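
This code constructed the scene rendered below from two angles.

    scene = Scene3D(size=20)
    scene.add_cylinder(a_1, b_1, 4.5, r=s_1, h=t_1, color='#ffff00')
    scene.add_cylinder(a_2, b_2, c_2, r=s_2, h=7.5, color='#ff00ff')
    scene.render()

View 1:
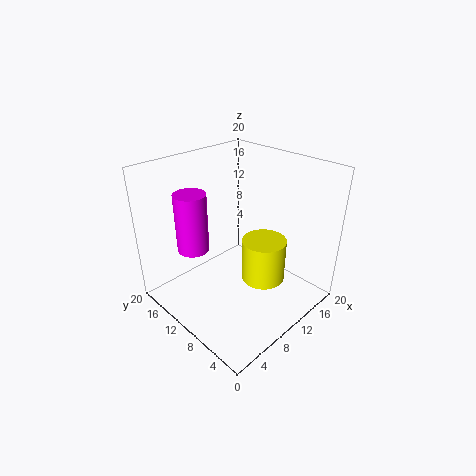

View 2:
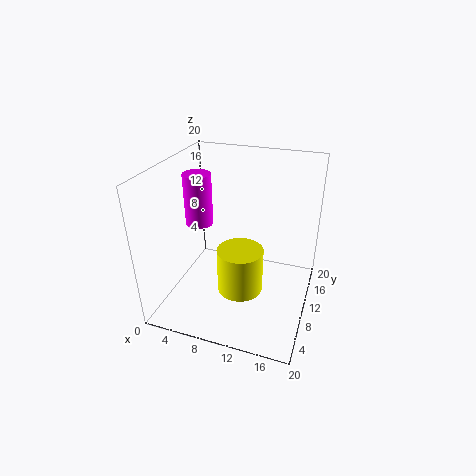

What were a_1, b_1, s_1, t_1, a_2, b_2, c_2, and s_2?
a_1 = 11.5
b_1 = 6.5
s_1 = 3
t_1 = 6
a_2 = 3.5
b_2 = 11.5
c_2 = 10.5
s_2 = 2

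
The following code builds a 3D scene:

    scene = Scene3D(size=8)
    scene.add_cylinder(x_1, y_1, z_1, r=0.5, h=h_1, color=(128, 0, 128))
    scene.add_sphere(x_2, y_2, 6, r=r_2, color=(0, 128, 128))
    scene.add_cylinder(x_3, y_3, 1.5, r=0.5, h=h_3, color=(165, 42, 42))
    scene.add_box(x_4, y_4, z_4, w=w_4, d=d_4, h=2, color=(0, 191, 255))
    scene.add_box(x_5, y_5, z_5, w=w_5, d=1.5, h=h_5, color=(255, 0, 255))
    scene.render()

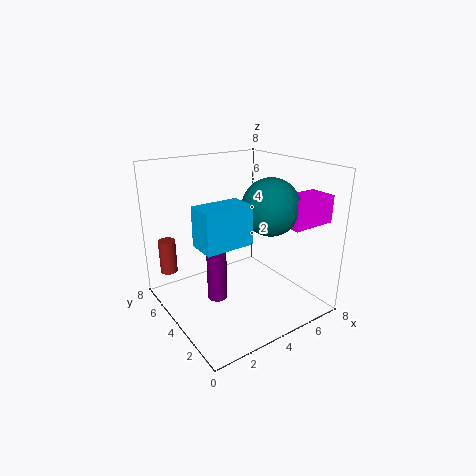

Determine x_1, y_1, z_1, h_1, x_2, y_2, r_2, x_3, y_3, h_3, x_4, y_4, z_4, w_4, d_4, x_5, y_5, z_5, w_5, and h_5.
x_1 = 2
y_1 = 3
z_1 = 1.5
h_1 = 2.5
x_2 = 5
y_2 = 2.5
r_2 = 1.5
x_3 = 1
y_3 = 7
h_3 = 2
x_4 = 1
y_4 = 2
z_4 = 4.5
w_4 = 2.5
d_4 = 1.5
x_5 = 5.5
y_5 = 1
z_5 = 5
w_5 = 2.5
h_5 = 1.5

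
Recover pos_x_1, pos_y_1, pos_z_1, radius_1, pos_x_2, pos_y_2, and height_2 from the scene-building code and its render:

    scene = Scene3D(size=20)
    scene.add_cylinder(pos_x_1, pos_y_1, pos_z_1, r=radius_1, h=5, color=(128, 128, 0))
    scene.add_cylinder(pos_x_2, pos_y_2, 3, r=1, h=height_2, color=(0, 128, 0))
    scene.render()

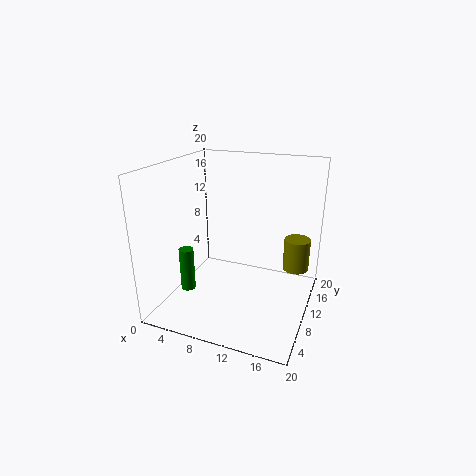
pos_x_1 = 17
pos_y_1 = 17
pos_z_1 = 3
radius_1 = 2
pos_x_2 = 4
pos_y_2 = 6
height_2 = 6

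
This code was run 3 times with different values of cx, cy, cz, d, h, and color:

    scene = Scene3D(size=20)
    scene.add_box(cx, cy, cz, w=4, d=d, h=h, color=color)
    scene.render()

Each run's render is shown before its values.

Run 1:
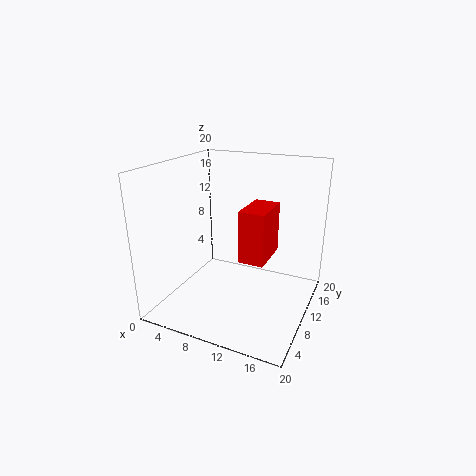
cx = 9
cy = 12
cz = 5
d = 7
h = 8
color = 'red'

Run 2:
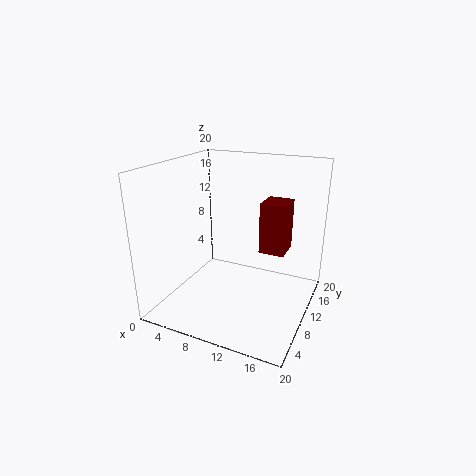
cx = 11
cy = 15.5
cz = 5.5
d = 4.5
h = 8
color = 'maroon'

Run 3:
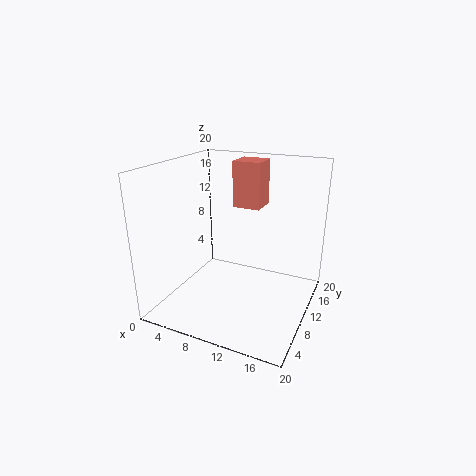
cx = 8
cy = 12.5
cz = 13.5
d = 4
h = 6.5
color = 'salmon'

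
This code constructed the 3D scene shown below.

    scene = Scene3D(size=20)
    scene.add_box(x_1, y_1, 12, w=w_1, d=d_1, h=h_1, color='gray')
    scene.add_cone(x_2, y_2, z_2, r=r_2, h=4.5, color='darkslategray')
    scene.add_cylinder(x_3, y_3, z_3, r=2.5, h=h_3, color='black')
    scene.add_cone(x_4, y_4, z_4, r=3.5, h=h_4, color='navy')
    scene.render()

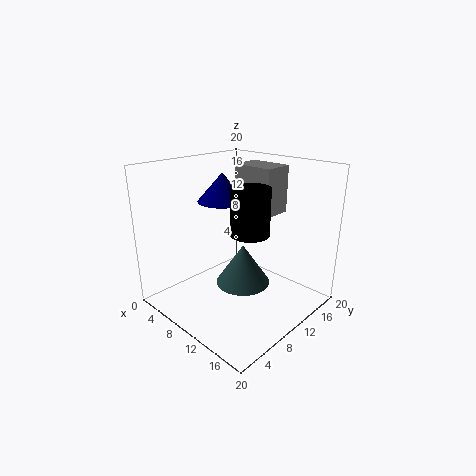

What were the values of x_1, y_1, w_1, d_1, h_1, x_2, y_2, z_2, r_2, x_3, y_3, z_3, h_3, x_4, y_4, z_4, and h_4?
x_1 = 5
y_1 = 14.5
w_1 = 6.5
d_1 = 4.5
h_1 = 7
x_2 = 16.5
y_2 = 4
z_2 = 8.5
r_2 = 3
x_3 = 13.5
y_3 = 8.5
z_3 = 12
h_3 = 6
x_4 = 6.5
y_4 = 10.5
z_4 = 14.5
h_4 = 4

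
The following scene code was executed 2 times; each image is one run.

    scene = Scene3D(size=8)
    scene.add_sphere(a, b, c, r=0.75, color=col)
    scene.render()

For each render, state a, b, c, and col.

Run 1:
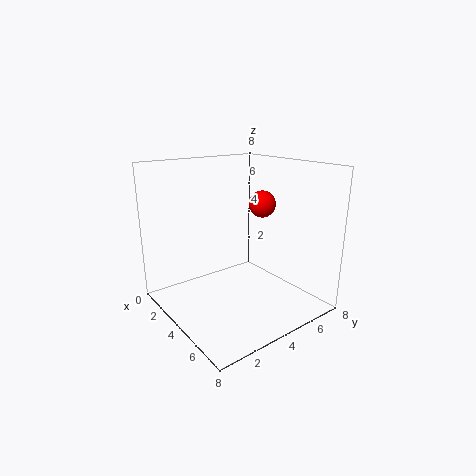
a = 4.25; b = 5.5; c = 5.75; col = 'red'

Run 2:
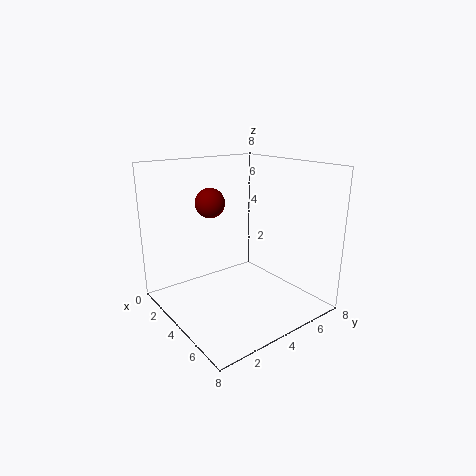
a = 4; b = 2.25; c = 6.25; col = 'maroon'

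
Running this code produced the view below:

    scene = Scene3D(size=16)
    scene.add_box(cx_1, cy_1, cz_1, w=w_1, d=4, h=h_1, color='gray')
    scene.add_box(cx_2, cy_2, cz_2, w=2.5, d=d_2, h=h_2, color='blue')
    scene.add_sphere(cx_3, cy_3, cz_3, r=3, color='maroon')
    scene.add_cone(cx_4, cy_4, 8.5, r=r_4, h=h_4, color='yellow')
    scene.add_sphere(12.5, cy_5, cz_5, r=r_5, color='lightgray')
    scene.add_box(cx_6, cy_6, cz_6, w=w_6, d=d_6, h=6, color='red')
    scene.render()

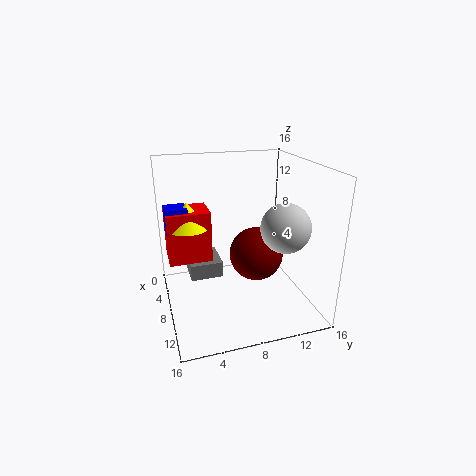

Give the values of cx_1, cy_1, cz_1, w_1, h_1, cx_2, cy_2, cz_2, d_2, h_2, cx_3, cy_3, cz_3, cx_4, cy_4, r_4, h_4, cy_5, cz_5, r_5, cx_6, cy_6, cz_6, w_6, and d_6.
cx_1 = 0.5; cy_1 = 3; cz_1 = 1.5; w_1 = 4.5; h_1 = 2; cx_2 = 3; cy_2 = 0.5; cz_2 = 8; d_2 = 2.5; h_2 = 3; cx_3 = 8.5; cy_3 = 10; cz_3 = 6; cx_4 = 4.5; cy_4 = 3; r_4 = 2.5; h_4 = 3; cy_5 = 11.5; cz_5 = 10.5; r_5 = 2.5; cx_6 = 2; cy_6 = 0.5; cz_6 = 4.5; w_6 = 4; d_6 = 5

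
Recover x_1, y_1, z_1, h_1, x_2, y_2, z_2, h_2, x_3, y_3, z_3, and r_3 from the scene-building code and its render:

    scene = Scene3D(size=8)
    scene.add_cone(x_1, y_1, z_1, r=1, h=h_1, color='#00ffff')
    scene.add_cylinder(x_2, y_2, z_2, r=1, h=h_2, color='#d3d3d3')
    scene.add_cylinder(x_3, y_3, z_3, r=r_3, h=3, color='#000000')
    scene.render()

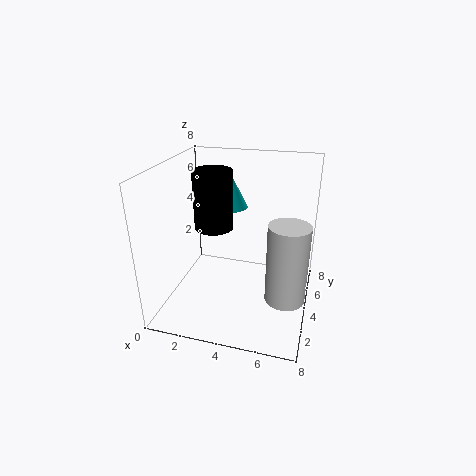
x_1 = 3; y_1 = 6; z_1 = 5; h_1 = 2; x_2 = 7; y_2 = 2; z_2 = 2; h_2 = 4; x_3 = 3; y_3 = 3; z_3 = 5; r_3 = 1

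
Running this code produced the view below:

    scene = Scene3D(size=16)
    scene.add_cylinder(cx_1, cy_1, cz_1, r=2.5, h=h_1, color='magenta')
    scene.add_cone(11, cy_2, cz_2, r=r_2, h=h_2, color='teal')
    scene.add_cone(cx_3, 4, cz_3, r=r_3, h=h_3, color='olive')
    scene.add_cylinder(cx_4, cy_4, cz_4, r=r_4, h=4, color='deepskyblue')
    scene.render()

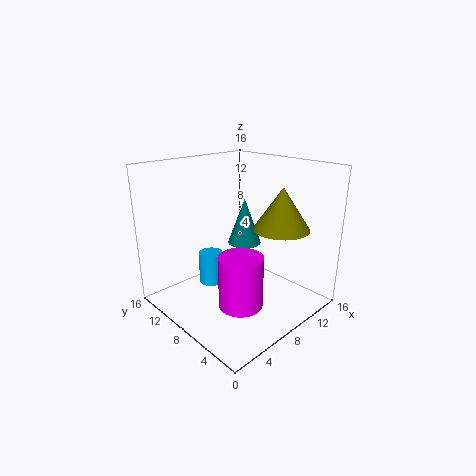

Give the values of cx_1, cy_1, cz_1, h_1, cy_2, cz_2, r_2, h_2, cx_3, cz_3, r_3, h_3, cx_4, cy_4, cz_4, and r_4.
cx_1 = 7
cy_1 = 6.5
cz_1 = 0.5
h_1 = 6
cy_2 = 10
cz_2 = 6
r_2 = 2
h_2 = 5.5
cx_3 = 10.5
cz_3 = 9.5
r_3 = 3
h_3 = 4.5
cx_4 = 8
cy_4 = 13
cz_4 = 0.5
r_4 = 1.5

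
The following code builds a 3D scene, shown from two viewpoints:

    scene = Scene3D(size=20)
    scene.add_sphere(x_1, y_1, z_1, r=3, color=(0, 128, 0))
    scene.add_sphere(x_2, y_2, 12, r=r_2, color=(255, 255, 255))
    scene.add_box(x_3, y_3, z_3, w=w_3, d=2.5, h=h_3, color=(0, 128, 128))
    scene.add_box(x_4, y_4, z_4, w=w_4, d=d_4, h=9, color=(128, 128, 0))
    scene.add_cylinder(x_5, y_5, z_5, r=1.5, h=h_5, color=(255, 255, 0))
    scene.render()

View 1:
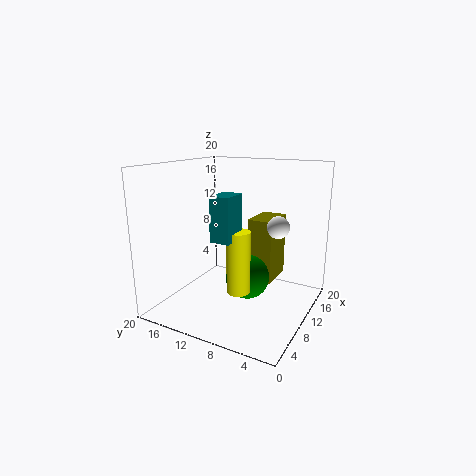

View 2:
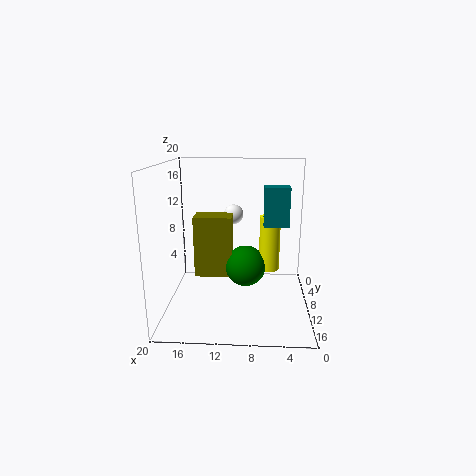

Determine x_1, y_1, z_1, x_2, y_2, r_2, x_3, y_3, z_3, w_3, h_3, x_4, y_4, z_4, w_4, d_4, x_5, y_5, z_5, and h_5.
x_1 = 9
y_1 = 8
z_1 = 5
x_2 = 11
y_2 = 4.5
r_2 = 1.5
x_3 = 3
y_3 = 7.5
z_3 = 11.5
w_3 = 3.5
h_3 = 5.5
x_4 = 11
y_4 = 5.5
z_4 = 3.5
w_4 = 5.5
d_4 = 3.5
x_5 = 5.5
y_5 = 7.5
z_5 = 4.5
h_5 = 8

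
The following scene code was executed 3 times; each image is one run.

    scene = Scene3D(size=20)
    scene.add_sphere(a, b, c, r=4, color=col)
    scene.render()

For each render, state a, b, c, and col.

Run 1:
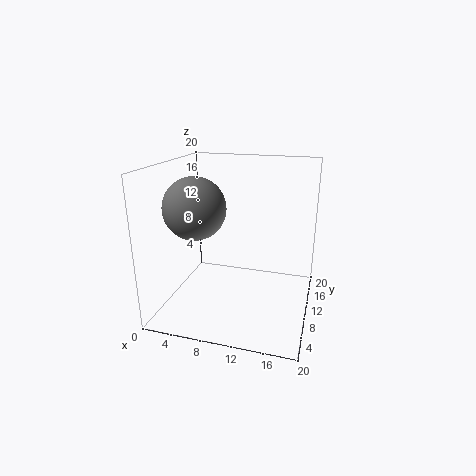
a = 5.5, b = 6, c = 15, col = 'gray'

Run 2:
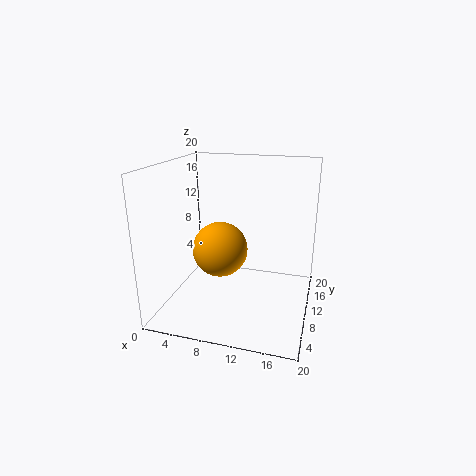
a = 7, b = 11, c = 7.5, col = 'orange'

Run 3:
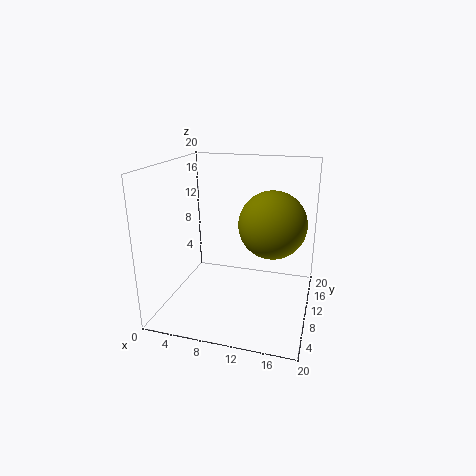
a = 15.5, b = 5.5, c = 14, col = 'olive'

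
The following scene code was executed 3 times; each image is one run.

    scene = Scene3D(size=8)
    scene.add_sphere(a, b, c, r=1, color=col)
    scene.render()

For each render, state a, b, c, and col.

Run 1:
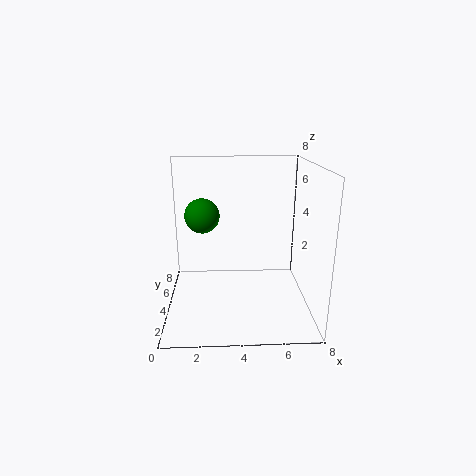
a = 2; b = 5; c = 5; col = 'green'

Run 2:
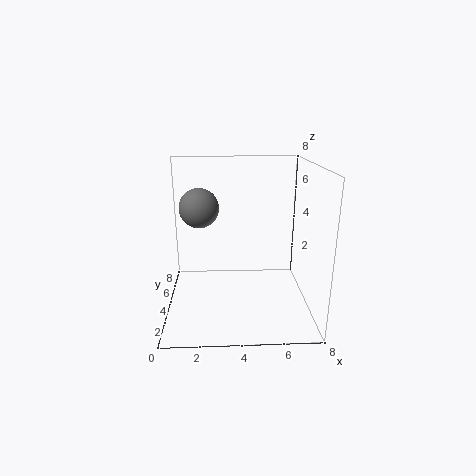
a = 2; b = 3; c = 6; col = 'gray'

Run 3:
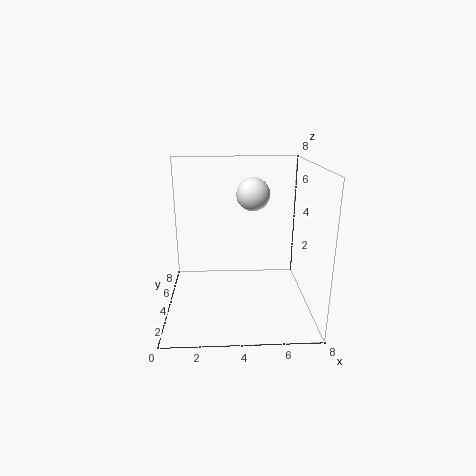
a = 5; b = 6; c = 6; col = 'white'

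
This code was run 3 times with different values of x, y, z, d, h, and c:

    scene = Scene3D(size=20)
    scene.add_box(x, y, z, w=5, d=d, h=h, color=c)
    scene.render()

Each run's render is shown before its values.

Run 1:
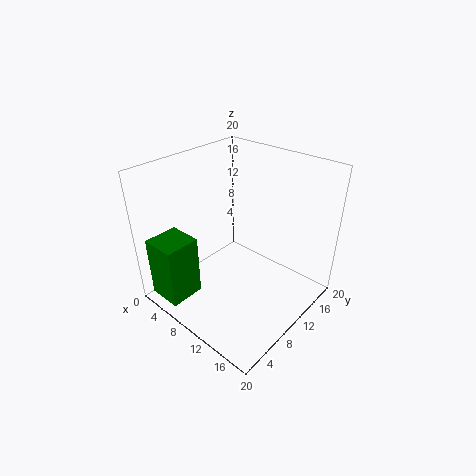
x = 1; y = 1; z = 1; d = 5; h = 9; c = 'green'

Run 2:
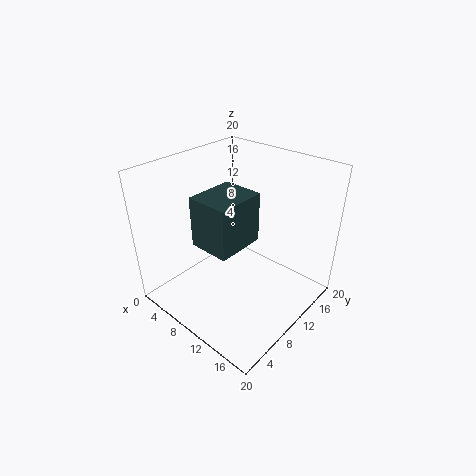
x = 10; y = 2; z = 13; d = 6; h = 6; c = 'darkslategray'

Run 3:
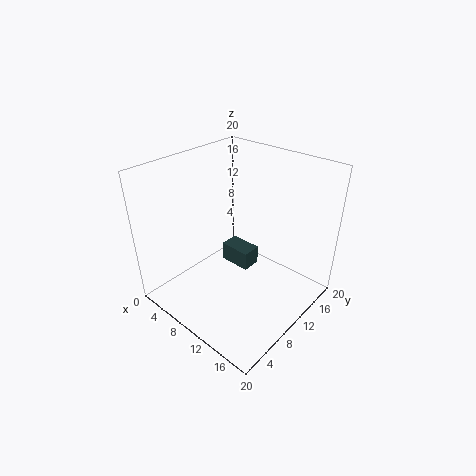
x = 4; y = 13; z = 2; d = 3; h = 3; c = 'darkslategray'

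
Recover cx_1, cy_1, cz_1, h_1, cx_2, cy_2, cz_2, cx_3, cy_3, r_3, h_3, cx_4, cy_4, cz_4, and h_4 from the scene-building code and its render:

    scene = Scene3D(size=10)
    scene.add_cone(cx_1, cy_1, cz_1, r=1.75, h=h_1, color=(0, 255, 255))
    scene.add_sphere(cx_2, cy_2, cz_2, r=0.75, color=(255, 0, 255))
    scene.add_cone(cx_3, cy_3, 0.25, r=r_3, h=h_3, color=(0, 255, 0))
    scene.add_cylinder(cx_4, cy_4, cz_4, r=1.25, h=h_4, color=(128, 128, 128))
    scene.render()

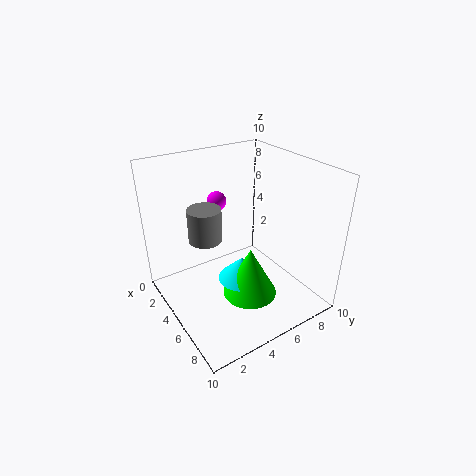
cx_1 = 4.75; cy_1 = 5.5; cz_1 = 1.25; h_1 = 1.75; cx_2 = 1.25; cy_2 = 5.5; cz_2 = 6.25; cx_3 = 5.5; cy_3 = 5.75; r_3 = 2; h_3 = 3.75; cx_4 = 2.5; cy_4 = 3.75; cz_4 = 4; h_4 = 2.5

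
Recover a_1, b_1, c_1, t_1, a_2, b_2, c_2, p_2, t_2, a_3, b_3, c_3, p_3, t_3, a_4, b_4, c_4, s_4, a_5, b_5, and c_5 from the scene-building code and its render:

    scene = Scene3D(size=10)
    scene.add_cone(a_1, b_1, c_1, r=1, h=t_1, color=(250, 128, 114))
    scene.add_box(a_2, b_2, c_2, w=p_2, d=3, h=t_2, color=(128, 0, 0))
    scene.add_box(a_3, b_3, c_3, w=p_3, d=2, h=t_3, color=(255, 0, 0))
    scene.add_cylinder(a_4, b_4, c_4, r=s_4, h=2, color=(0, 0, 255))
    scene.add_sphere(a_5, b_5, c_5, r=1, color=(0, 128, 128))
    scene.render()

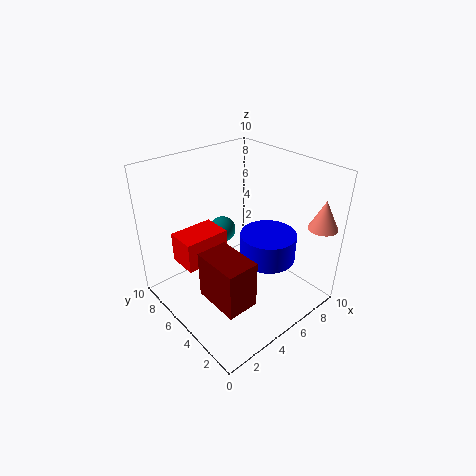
a_1 = 9; b_1 = 1; c_1 = 6; t_1 = 2; a_2 = 1; b_2 = 1; c_2 = 3; p_2 = 2; t_2 = 3; a_3 = 1; b_3 = 5; c_3 = 4; p_3 = 3; t_3 = 2; a_4 = 7; b_4 = 4; c_4 = 3; s_4 = 2; a_5 = 6; b_5 = 8; c_5 = 4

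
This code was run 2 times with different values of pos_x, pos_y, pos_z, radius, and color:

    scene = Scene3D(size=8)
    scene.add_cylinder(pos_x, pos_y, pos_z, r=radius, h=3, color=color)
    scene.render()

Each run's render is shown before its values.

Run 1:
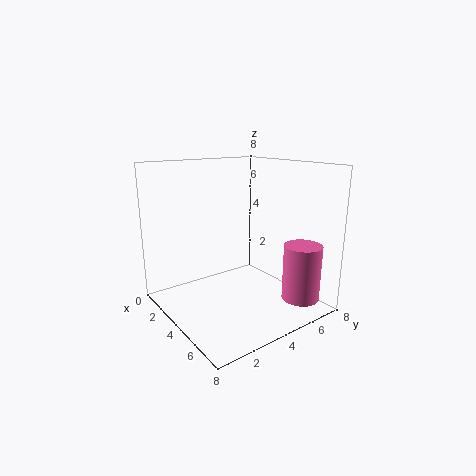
pos_x = 7; pos_y = 6; pos_z = 1; radius = 1; color = 'hotpink'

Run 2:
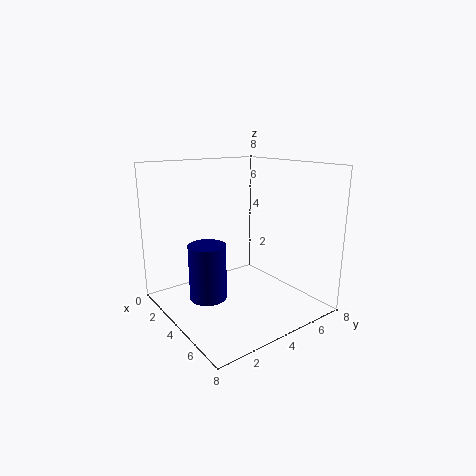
pos_x = 4; pos_y = 2; pos_z = 1; radius = 1; color = 'navy'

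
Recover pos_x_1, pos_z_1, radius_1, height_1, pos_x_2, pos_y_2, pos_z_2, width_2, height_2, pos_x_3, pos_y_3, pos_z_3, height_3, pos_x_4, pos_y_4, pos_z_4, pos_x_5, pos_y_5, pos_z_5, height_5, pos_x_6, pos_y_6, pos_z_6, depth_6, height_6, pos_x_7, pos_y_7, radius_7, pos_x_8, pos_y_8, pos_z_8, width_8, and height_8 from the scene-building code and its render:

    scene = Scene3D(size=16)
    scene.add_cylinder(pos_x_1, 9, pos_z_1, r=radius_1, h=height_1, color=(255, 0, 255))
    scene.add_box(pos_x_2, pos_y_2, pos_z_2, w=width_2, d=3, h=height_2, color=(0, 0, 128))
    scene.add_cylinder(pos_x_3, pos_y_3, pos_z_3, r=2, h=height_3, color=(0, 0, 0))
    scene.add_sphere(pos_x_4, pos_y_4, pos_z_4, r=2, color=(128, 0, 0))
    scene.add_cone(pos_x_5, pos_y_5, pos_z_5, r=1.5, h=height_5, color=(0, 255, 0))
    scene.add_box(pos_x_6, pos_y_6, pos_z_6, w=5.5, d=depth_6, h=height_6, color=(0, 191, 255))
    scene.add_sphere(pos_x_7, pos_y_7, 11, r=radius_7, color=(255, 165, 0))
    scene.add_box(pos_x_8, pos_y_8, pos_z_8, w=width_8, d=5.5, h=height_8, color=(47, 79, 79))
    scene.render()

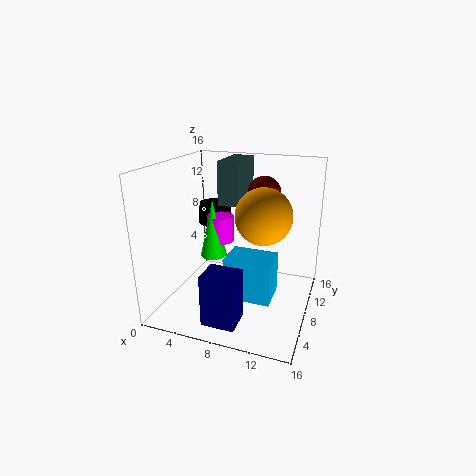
pos_x_1 = 5.5
pos_z_1 = 7
radius_1 = 1.5
height_1 = 3
pos_x_2 = 6.5
pos_y_2 = 1
pos_z_2 = 1
width_2 = 3.5
height_2 = 5.5
pos_x_3 = 3.5
pos_y_3 = 12
pos_z_3 = 8
height_3 = 2.5
pos_x_4 = 9.5
pos_y_4 = 13
pos_z_4 = 12
pos_x_5 = 5
pos_y_5 = 8
pos_z_5 = 5.5
height_5 = 6.5
pos_x_6 = 6.5
pos_y_6 = 7
pos_z_6 = 0.5
depth_6 = 4
height_6 = 5
pos_x_7 = 11
pos_y_7 = 7.5
radius_7 = 3
pos_x_8 = 5
pos_y_8 = 9.5
pos_z_8 = 11
width_8 = 2.5
height_8 = 5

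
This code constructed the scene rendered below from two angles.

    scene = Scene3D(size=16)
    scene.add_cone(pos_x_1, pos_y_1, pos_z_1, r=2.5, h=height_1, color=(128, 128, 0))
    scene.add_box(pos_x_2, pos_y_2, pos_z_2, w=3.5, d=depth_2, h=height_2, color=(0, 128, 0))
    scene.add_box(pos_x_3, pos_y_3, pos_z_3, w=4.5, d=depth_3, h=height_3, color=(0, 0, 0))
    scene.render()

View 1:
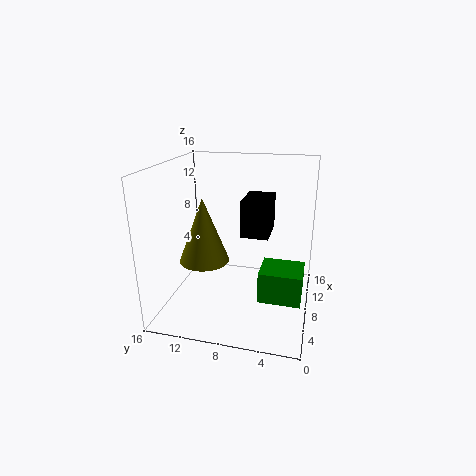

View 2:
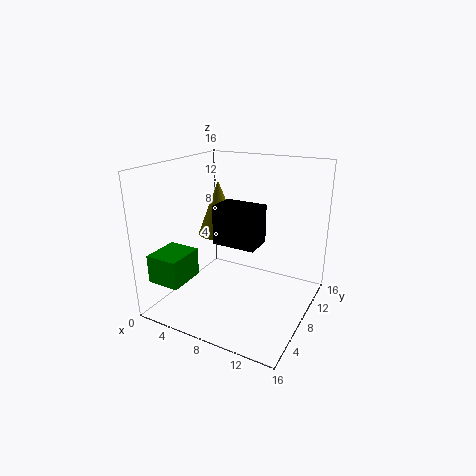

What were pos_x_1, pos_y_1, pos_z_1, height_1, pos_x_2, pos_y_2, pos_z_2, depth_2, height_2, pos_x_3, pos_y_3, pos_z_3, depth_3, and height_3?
pos_x_1 = 4; pos_y_1 = 10.5; pos_z_1 = 7; height_1 = 6.5; pos_x_2 = 1.5; pos_y_2 = 0.5; pos_z_2 = 4.5; depth_2 = 4; height_2 = 3; pos_x_3 = 7; pos_y_3 = 4.5; pos_z_3 = 8.5; depth_3 = 3; height_3 = 4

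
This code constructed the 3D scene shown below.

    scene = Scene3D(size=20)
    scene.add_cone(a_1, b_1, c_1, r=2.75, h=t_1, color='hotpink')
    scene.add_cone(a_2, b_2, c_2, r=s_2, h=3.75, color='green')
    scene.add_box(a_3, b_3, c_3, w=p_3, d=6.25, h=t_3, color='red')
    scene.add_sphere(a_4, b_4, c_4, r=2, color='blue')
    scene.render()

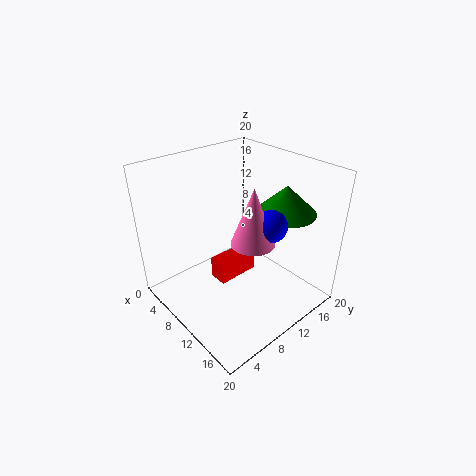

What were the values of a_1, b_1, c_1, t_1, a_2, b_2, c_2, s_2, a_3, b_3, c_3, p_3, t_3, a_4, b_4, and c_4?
a_1 = 14.5
b_1 = 8.5
c_1 = 12
t_1 = 7.25
a_2 = 14.5
b_2 = 14.25
c_2 = 14.25
s_2 = 4
a_3 = 6.5
b_3 = 7.75
c_3 = 2.5
p_3 = 2.75
t_3 = 3.25
a_4 = 15.75
b_4 = 10.25
c_4 = 14.25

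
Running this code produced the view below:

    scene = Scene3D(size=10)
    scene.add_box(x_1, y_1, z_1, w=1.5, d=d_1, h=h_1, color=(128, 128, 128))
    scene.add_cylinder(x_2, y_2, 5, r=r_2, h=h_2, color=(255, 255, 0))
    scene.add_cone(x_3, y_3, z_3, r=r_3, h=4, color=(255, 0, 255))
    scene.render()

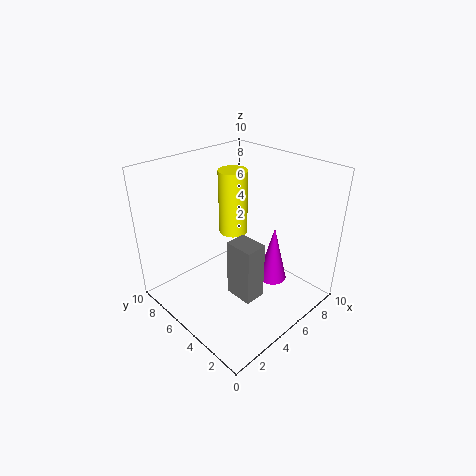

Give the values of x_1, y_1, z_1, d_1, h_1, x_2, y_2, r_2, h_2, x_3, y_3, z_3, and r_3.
x_1 = 3.5
y_1 = 2.5
z_1 = 1.5
d_1 = 2
h_1 = 4
x_2 = 5.5
y_2 = 6
r_2 = 1
h_2 = 4.5
x_3 = 6.5
y_3 = 3
z_3 = 2
r_3 = 1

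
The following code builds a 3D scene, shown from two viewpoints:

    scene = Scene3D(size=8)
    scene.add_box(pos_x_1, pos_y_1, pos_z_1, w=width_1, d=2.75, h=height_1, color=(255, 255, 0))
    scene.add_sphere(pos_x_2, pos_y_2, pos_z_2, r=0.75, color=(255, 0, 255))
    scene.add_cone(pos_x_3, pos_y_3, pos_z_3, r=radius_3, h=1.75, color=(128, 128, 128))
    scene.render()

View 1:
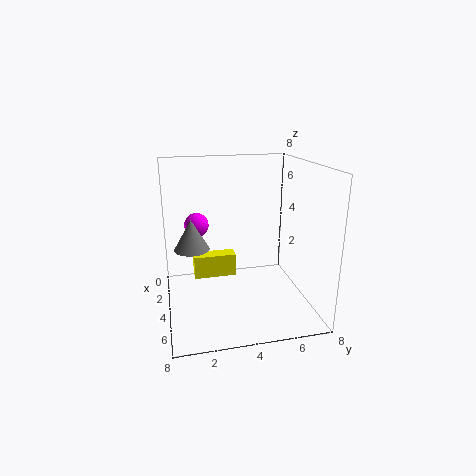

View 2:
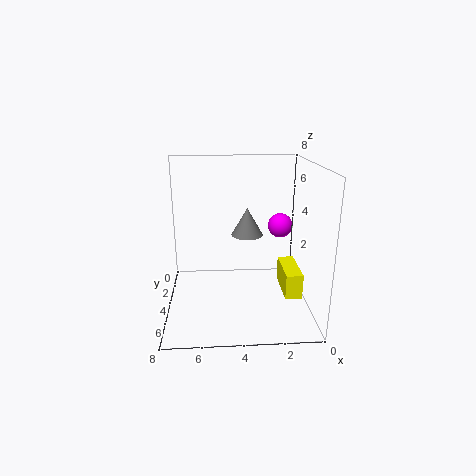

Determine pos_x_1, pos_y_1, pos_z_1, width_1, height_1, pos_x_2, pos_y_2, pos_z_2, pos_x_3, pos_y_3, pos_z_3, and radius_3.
pos_x_1 = 0.25, pos_y_1 = 1.75, pos_z_1 = 0.25, width_1 = 1, height_1 = 1.5, pos_x_2 = 1.25, pos_y_2 = 2, pos_z_2 = 4, pos_x_3 = 3.25, pos_y_3 = 1.5, pos_z_3 = 3.25, radius_3 = 1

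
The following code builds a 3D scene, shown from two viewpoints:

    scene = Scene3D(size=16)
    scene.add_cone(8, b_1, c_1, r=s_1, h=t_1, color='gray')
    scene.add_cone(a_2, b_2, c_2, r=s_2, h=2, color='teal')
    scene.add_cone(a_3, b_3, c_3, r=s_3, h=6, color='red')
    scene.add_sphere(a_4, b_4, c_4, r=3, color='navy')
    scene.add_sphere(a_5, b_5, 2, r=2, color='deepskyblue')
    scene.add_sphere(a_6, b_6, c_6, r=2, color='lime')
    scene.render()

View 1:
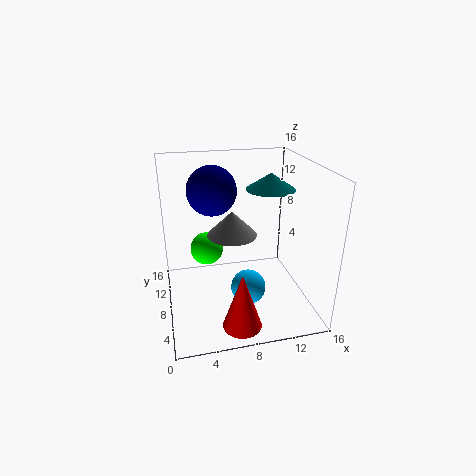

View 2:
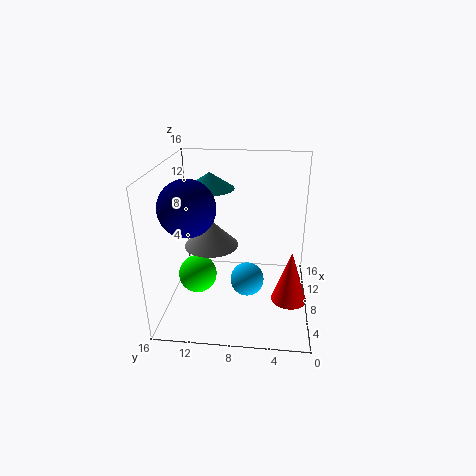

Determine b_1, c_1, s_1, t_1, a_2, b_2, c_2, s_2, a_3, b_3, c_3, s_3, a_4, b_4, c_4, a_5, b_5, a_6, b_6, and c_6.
b_1 = 11, c_1 = 7, s_1 = 3, t_1 = 3, a_2 = 13, b_2 = 12, c_2 = 12, s_2 = 3, a_3 = 7, b_3 = 2, c_3 = 1, s_3 = 2, a_4 = 6, b_4 = 13, c_4 = 12, a_5 = 9, b_5 = 7, a_6 = 5, b_6 = 12, c_6 = 5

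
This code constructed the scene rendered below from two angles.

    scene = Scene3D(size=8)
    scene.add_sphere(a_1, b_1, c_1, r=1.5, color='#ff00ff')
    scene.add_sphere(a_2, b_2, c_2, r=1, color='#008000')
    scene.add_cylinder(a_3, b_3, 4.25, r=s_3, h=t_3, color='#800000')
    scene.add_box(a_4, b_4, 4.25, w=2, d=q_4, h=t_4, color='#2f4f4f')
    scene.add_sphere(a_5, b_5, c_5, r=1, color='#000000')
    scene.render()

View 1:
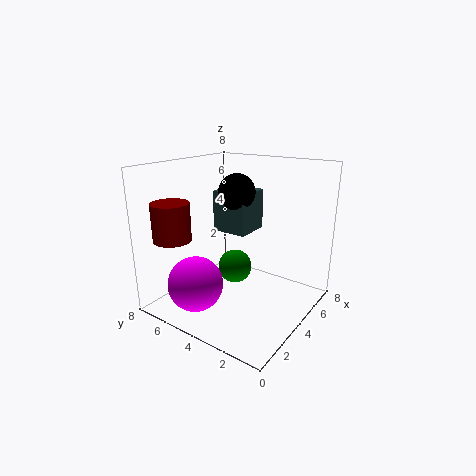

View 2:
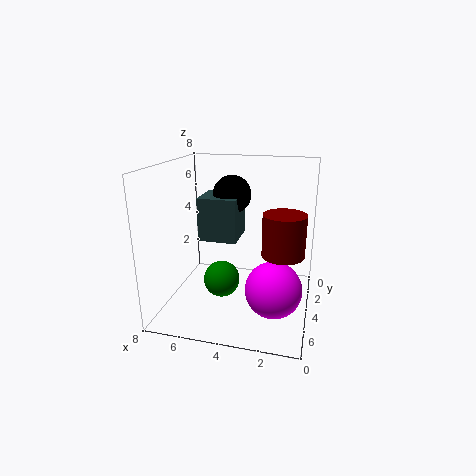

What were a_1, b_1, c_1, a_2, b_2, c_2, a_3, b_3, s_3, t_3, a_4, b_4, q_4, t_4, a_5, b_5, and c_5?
a_1 = 1.75, b_1 = 5.25, c_1 = 1.75, a_2 = 4.75, b_2 = 4.75, c_2 = 1.75, a_3 = 1.25, b_3 = 6.25, s_3 = 1, t_3 = 2, a_4 = 3.75, b_4 = 3.5, q_4 = 2, t_4 = 2.25, a_5 = 4.25, b_5 = 4.25, c_5 = 6.5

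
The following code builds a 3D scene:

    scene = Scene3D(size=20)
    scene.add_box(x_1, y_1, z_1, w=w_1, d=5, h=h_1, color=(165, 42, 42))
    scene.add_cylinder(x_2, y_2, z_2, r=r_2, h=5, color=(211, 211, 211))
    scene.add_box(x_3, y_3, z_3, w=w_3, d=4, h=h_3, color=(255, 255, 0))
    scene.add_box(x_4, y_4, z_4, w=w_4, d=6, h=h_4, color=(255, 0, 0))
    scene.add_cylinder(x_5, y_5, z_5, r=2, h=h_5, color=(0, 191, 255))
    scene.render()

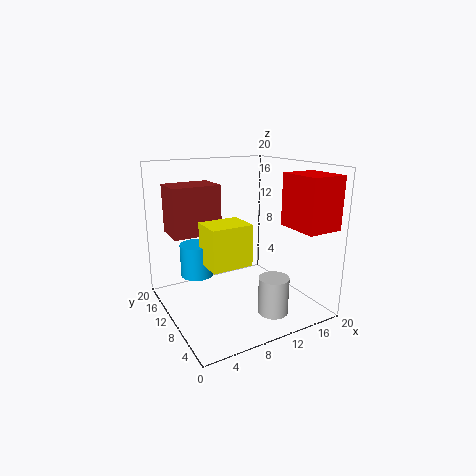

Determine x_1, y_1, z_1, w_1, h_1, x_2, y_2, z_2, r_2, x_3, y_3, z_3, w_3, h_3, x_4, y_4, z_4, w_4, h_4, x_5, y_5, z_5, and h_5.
x_1 = 2; y_1 = 13; z_1 = 10; w_1 = 7; h_1 = 7; x_2 = 12; y_2 = 4; z_2 = 1; r_2 = 2; x_3 = 3; y_3 = 3; z_3 = 9; w_3 = 5; h_3 = 5; x_4 = 15; y_4 = 1; z_4 = 12; w_4 = 5; h_4 = 7; x_5 = 3; y_5 = 8; z_5 = 7; h_5 = 4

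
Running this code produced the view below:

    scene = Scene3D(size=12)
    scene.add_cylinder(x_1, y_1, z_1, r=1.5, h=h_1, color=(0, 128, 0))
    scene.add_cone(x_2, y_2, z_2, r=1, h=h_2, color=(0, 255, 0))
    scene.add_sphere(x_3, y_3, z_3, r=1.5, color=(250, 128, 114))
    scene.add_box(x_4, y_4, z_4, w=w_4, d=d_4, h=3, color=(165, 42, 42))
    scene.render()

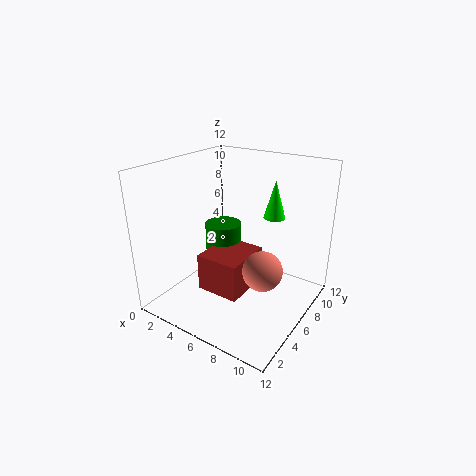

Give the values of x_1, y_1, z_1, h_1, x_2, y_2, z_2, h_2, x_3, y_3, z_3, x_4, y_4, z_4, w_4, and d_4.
x_1 = 4.5, y_1 = 6, z_1 = 4.5, h_1 = 2.5, x_2 = 7, y_2 = 10.5, z_2 = 6.5, h_2 = 3.5, x_3 = 9.5, y_3 = 4, z_3 = 5, x_4 = 4.5, y_4 = 2.5, z_4 = 2.5, w_4 = 3.5, d_4 = 4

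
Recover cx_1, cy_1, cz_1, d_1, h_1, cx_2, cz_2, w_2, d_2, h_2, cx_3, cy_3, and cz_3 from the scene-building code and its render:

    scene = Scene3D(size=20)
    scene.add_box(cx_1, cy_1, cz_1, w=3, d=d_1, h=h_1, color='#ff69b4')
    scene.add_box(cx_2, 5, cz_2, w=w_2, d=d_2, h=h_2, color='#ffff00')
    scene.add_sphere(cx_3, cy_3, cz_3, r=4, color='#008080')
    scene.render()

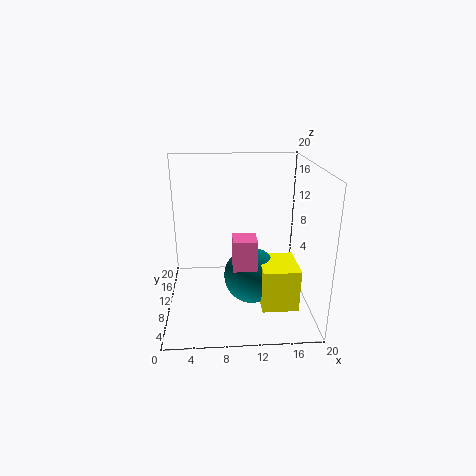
cx_1 = 9, cy_1 = 4, cz_1 = 8, d_1 = 3, h_1 = 4, cx_2 = 13, cz_2 = 1, w_2 = 5, d_2 = 6, h_2 = 6, cx_3 = 12, cy_3 = 10, cz_3 = 4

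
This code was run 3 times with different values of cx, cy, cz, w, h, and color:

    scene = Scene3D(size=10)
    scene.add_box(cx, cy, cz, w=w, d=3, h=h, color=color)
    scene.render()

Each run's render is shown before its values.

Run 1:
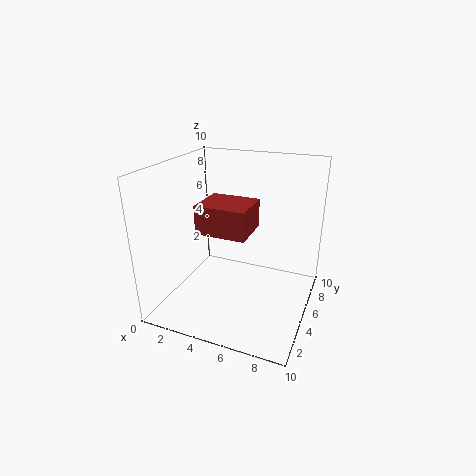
cx = 2.5
cy = 3.5
cz = 5.5
w = 3.5
h = 2
color = 'brown'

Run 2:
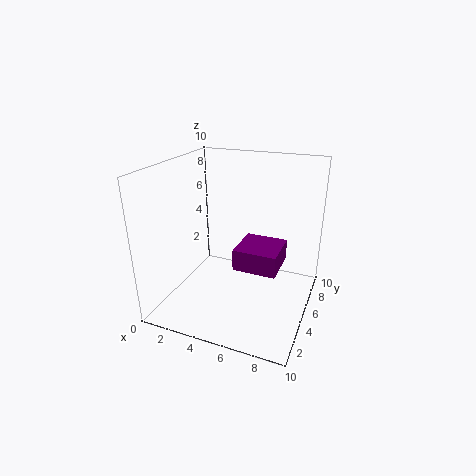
cx = 5
cy = 4
cz = 3
w = 3
h = 1.5
color = 'purple'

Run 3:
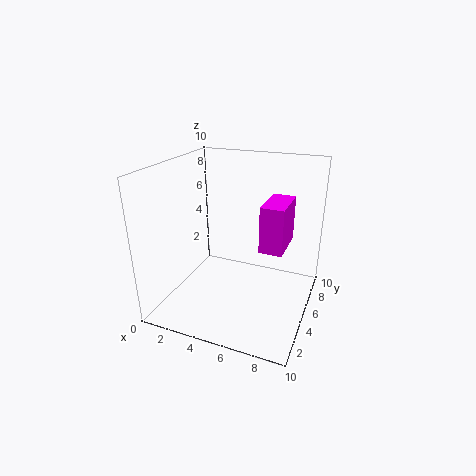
cx = 7
cy = 3.5
cz = 5
w = 1.5
h = 3
color = 'magenta'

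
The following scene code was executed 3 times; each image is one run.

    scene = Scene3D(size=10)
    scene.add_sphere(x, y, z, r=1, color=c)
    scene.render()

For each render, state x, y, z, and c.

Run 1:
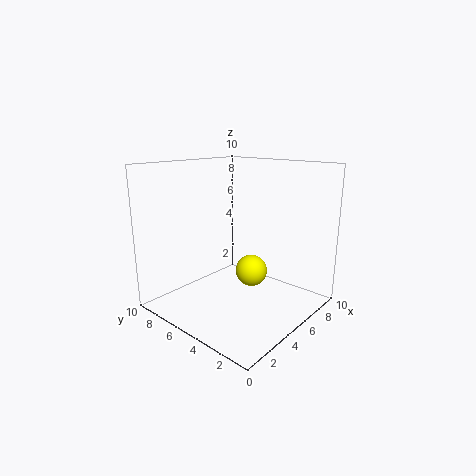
x = 4, y = 3, z = 3.5, c = 'yellow'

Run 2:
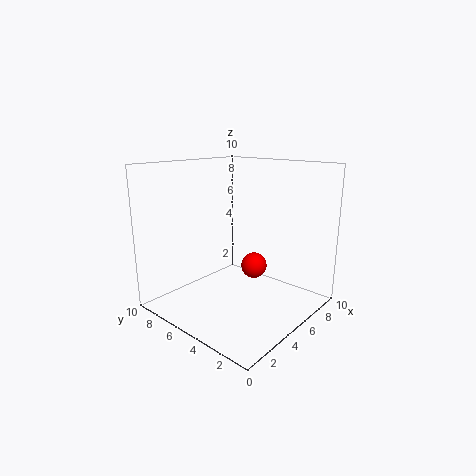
x = 7.5, y = 5.5, z = 2, c = 'red'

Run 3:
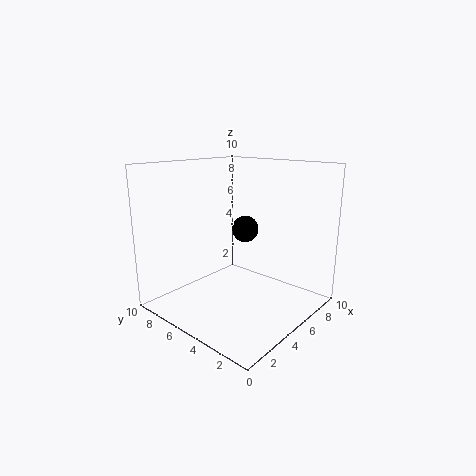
x = 7, y = 6, z = 5, c = 'black'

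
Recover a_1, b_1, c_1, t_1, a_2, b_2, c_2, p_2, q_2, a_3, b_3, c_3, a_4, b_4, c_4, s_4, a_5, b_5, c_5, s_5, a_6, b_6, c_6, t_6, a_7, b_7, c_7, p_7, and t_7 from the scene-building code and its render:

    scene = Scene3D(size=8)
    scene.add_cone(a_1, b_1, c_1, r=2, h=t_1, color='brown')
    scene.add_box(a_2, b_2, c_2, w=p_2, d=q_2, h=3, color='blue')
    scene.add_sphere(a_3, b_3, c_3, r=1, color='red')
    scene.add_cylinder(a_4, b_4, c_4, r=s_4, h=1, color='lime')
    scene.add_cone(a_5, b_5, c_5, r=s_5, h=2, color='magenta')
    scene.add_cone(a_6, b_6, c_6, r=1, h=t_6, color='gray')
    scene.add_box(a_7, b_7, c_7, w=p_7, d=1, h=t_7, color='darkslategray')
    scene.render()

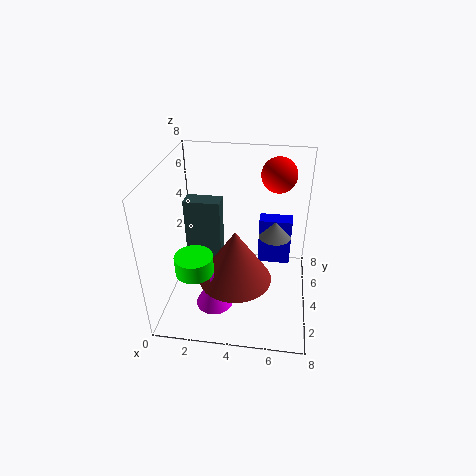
a_1 = 4; b_1 = 3; c_1 = 2; t_1 = 3; a_2 = 5; b_2 = 6; c_2 = 1; p_2 = 2; q_2 = 1; a_3 = 6; b_3 = 6; c_3 = 7; a_4 = 2; b_4 = 2; c_4 = 3; s_4 = 1; a_5 = 3; b_5 = 2; c_5 = 1; s_5 = 1; a_6 = 6; b_6 = 6; c_6 = 3; t_6 = 1; a_7 = 1; b_7 = 4; c_7 = 2; p_7 = 2; t_7 = 4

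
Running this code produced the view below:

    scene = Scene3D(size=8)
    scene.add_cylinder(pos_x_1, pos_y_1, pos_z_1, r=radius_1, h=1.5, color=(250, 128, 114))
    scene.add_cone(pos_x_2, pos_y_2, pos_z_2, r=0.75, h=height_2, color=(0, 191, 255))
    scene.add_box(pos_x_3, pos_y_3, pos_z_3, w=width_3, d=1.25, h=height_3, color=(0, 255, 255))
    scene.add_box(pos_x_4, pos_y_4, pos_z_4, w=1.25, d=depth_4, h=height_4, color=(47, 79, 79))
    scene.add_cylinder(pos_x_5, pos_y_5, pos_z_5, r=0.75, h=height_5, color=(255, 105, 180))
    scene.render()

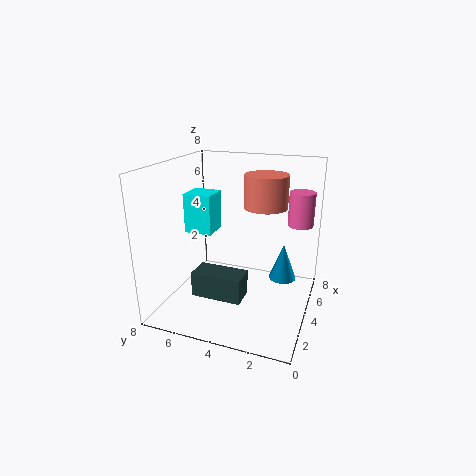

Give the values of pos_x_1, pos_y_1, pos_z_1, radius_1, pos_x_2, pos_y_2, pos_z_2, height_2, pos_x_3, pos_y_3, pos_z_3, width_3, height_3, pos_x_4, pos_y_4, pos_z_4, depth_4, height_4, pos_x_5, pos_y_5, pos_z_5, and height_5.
pos_x_1 = 2.25; pos_y_1 = 2; pos_z_1 = 6.5; radius_1 = 1; pos_x_2 = 4.5; pos_y_2 = 1.5; pos_z_2 = 1.75; height_2 = 2; pos_x_3 = 0.5; pos_y_3 = 4; pos_z_3 = 5.5; width_3 = 1.25; height_3 = 1.75; pos_x_4 = 0.75; pos_y_4 = 2.75; pos_z_4 = 2; depth_4 = 2.5; height_4 = 1.25; pos_x_5 = 6.5; pos_y_5 = 1; pos_z_5 = 4.25; height_5 = 2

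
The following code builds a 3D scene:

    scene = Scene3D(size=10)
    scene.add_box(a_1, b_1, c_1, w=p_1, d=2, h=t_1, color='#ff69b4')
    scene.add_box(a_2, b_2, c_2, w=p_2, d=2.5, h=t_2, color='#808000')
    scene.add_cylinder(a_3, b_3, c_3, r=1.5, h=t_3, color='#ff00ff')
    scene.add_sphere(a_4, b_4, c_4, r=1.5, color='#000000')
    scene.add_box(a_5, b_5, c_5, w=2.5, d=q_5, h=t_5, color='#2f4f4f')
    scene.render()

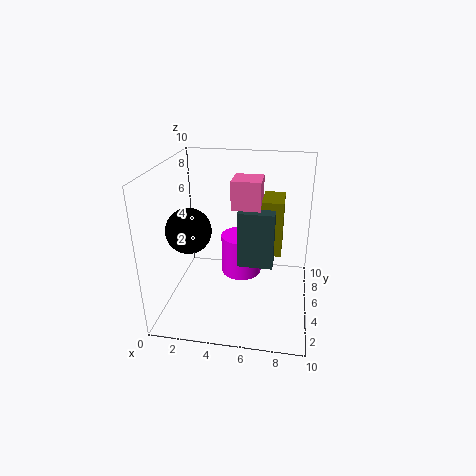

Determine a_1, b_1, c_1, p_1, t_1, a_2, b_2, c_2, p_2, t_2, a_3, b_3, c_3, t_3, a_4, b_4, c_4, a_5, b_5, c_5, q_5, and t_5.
a_1 = 4.5; b_1 = 5; c_1 = 7; p_1 = 2; t_1 = 2; a_2 = 6.5; b_2 = 5.5; c_2 = 3.5; p_2 = 1.5; t_2 = 4; a_3 = 5; b_3 = 6.5; c_3 = 1.5; t_3 = 3; a_4 = 2; b_4 = 3.5; c_4 = 6; a_5 = 5; b_5 = 4.5; c_5 = 3; q_5 = 2; t_5 = 4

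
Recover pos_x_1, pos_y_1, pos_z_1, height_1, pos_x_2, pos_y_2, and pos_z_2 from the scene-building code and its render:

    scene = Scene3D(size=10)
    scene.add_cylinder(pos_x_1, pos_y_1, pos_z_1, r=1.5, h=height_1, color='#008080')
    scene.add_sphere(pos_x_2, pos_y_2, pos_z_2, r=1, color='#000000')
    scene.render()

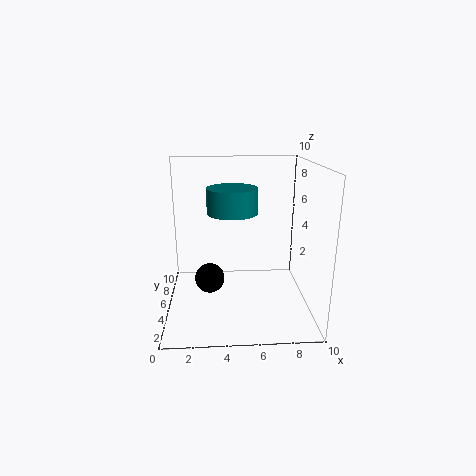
pos_x_1 = 4.5
pos_y_1 = 2.5
pos_z_1 = 7.5
height_1 = 1.5
pos_x_2 = 3
pos_y_2 = 4
pos_z_2 = 2.5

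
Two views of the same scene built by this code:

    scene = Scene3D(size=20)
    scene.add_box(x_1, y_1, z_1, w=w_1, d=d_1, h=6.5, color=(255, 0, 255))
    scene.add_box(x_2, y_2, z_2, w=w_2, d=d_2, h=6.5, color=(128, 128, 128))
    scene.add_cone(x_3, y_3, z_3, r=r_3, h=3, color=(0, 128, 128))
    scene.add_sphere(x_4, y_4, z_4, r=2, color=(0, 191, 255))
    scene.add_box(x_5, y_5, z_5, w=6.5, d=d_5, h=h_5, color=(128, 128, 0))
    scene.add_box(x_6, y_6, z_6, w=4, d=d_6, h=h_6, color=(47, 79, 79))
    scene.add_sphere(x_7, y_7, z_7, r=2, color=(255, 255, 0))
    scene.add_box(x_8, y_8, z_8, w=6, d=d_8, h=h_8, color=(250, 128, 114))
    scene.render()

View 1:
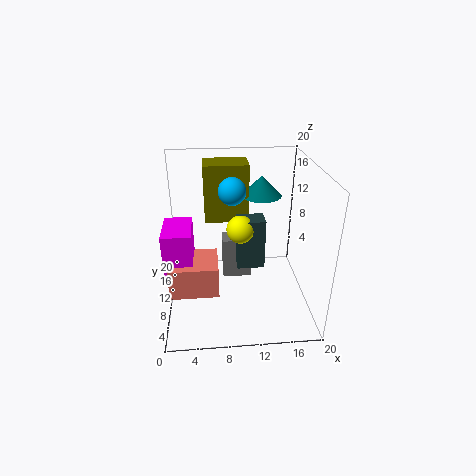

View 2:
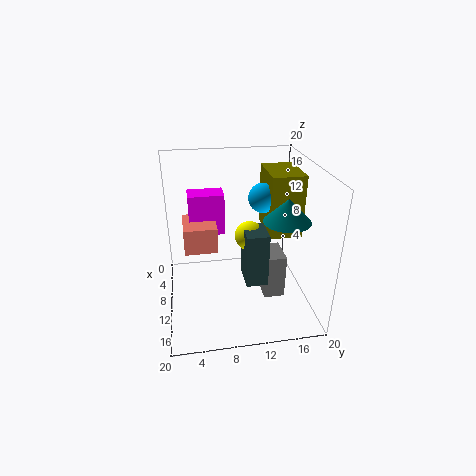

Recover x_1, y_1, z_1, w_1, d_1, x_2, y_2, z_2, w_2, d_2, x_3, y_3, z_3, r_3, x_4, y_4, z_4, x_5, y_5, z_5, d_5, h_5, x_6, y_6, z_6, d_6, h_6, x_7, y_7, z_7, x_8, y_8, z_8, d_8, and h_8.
x_1 = 0.5
y_1 = 3.5
z_1 = 7.5
w_1 = 3.5
d_1 = 5.5
x_2 = 8
y_2 = 13.5
z_2 = 1
w_2 = 4.5
d_2 = 3
x_3 = 14
y_3 = 15.5
z_3 = 14
r_3 = 3
x_4 = 9.5
y_4 = 13.5
z_4 = 15.5
x_5 = 5.5
y_5 = 14
z_5 = 10.5
d_5 = 4.5
h_5 = 8.5
x_6 = 10
y_6 = 10.5
z_6 = 4.5
d_6 = 3
h_6 = 7.5
x_7 = 10.5
y_7 = 11.5
z_7 = 10.5
x_8 = 1
y_8 = 2.5
z_8 = 6
d_8 = 5
h_8 = 4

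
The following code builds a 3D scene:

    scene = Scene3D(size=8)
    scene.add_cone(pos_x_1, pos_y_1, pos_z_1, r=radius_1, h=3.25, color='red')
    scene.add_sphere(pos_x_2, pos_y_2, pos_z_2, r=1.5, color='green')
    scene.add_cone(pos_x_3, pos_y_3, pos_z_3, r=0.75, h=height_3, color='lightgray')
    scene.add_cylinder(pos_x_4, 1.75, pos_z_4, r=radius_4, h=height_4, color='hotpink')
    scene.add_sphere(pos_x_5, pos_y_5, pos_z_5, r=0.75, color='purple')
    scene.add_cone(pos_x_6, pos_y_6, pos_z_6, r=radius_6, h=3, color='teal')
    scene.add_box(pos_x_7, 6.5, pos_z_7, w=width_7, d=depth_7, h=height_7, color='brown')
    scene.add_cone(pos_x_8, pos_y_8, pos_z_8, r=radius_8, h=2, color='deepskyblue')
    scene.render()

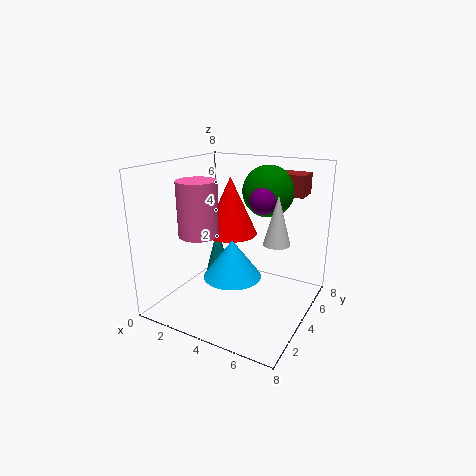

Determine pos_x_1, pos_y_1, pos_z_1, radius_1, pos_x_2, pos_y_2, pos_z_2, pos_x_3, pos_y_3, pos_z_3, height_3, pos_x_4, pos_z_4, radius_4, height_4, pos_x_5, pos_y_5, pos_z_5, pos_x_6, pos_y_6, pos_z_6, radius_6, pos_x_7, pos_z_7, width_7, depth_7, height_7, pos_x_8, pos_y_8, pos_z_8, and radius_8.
pos_x_1 = 3.25, pos_y_1 = 4.5, pos_z_1 = 4, radius_1 = 1.5, pos_x_2 = 4.75, pos_y_2 = 6.25, pos_z_2 = 6.25, pos_x_3 = 6, pos_y_3 = 4.75, pos_z_3 = 3.75, height_3 = 2.75, pos_x_4 = 3, pos_z_4 = 4.75, radius_4 = 1, height_4 = 2.75, pos_x_5 = 5, pos_y_5 = 5, pos_z_5 = 6, pos_x_6 = 2, pos_y_6 = 5, pos_z_6 = 1, radius_6 = 0.75, pos_x_7 = 4, pos_z_7 = 6, width_7 = 2.75, depth_7 = 1.5, height_7 = 1.25, pos_x_8 = 4.5, pos_y_8 = 2.5, pos_z_8 = 2.5, radius_8 = 1.5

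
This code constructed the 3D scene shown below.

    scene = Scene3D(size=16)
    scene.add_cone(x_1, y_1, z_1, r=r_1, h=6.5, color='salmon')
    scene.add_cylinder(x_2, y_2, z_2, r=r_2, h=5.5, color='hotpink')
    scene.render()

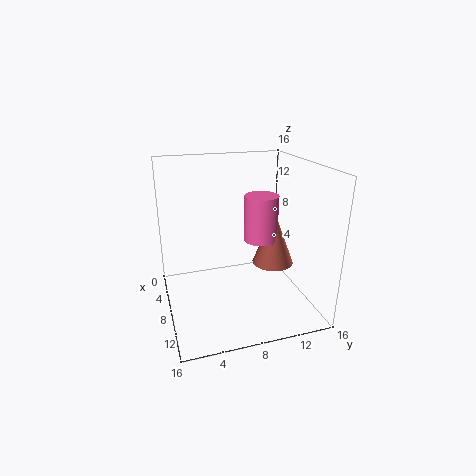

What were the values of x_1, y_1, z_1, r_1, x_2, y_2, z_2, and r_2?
x_1 = 6.5; y_1 = 13; z_1 = 3.5; r_1 = 2.5; x_2 = 6; y_2 = 11.5; z_2 = 6.5; r_2 = 2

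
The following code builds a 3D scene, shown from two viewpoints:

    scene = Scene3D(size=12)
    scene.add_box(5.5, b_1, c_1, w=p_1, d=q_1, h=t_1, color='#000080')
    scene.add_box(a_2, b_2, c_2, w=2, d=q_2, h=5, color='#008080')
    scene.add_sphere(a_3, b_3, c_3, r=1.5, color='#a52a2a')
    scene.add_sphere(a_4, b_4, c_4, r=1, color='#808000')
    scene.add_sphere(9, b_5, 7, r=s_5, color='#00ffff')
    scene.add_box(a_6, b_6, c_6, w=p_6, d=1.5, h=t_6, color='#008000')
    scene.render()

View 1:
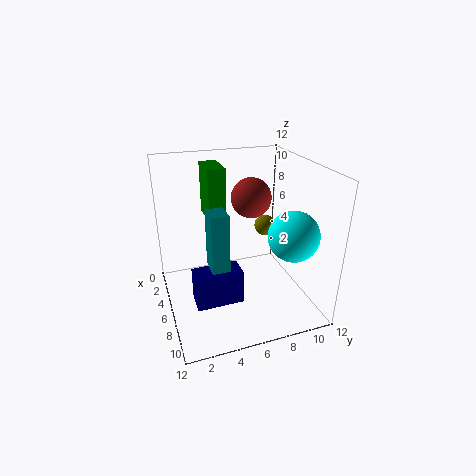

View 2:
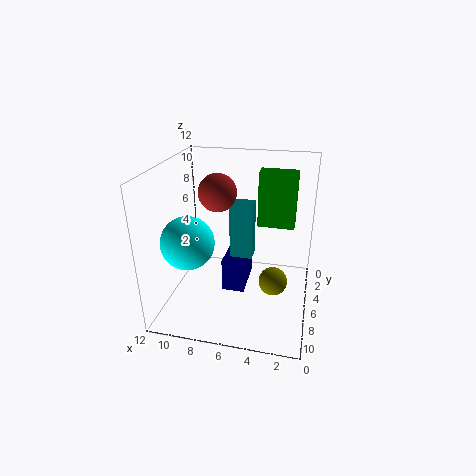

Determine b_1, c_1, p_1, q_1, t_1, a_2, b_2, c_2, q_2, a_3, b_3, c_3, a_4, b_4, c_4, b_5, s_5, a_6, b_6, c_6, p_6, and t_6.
b_1 = 2
c_1 = 0.5
p_1 = 2
q_1 = 4
t_1 = 3
a_2 = 5
b_2 = 3.5
c_2 = 3.5
q_2 = 1.5
a_3 = 7.5
b_3 = 6.5
c_3 = 10
a_4 = 2.5
b_4 = 10
c_4 = 5
b_5 = 9.5
s_5 = 2
a_6 = 1.5
b_6 = 4
c_6 = 7
p_6 = 3
t_6 = 4.5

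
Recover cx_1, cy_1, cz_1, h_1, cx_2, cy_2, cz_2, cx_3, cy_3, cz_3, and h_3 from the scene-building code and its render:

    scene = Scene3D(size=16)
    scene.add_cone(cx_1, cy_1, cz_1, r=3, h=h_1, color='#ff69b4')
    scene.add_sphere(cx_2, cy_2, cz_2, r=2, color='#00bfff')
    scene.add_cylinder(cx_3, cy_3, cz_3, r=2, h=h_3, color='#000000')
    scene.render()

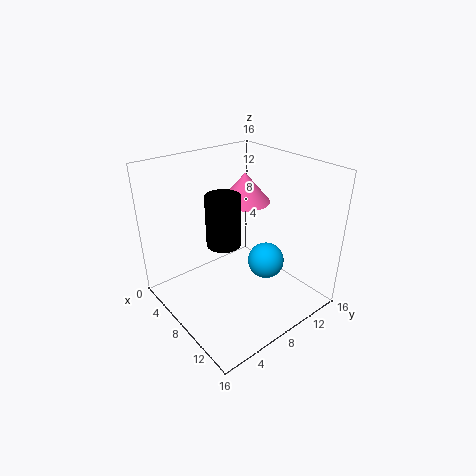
cx_1 = 5, cy_1 = 11.5, cz_1 = 10.5, h_1 = 3.5, cx_2 = 10.5, cy_2 = 10, cz_2 = 5.5, cx_3 = 6, cy_3 = 7.5, cz_3 = 6.5, h_3 = 6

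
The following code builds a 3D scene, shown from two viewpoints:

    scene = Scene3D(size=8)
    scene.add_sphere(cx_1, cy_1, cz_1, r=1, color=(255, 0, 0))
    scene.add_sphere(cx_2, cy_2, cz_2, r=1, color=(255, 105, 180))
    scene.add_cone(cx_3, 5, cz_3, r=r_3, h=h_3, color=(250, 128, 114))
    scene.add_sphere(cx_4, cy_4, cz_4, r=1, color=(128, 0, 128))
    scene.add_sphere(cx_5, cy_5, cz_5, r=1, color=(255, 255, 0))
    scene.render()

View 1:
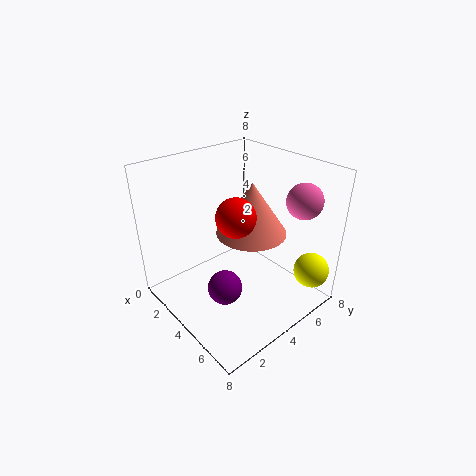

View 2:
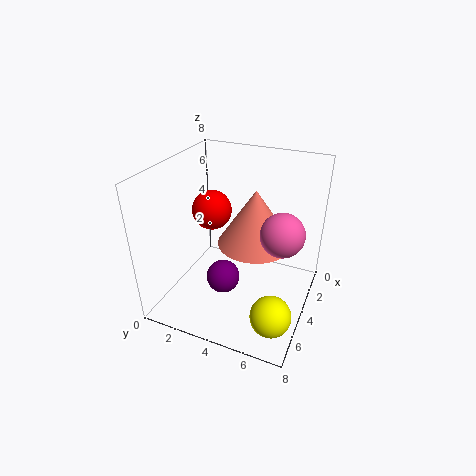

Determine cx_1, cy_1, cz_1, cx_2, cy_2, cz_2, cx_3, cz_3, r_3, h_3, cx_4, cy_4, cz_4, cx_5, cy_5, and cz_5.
cx_1 = 5
cy_1 = 3
cz_1 = 6
cx_2 = 6
cy_2 = 7
cz_2 = 6
cx_3 = 4
cz_3 = 4
r_3 = 2
h_3 = 3
cx_4 = 4
cy_4 = 3
cz_4 = 1
cx_5 = 7
cy_5 = 7
cz_5 = 2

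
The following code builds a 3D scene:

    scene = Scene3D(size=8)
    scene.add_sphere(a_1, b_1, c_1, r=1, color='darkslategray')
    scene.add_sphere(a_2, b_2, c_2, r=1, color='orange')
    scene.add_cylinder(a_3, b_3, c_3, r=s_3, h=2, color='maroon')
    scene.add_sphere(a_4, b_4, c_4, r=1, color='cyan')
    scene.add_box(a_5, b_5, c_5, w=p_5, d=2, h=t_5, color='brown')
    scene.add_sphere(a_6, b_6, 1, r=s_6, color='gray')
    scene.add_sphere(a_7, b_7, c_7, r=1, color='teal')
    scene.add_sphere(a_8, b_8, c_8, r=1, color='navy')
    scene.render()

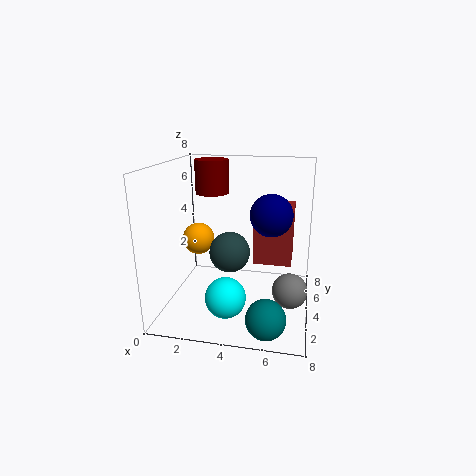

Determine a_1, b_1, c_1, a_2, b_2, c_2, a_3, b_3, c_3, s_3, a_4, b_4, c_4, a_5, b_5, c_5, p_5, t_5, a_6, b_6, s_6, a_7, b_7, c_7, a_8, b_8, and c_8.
a_1 = 4
b_1 = 2
c_1 = 4
a_2 = 1
b_2 = 6
c_2 = 3
a_3 = 2
b_3 = 6
c_3 = 6
s_3 = 1
a_4 = 4
b_4 = 1
c_4 = 2
a_5 = 5
b_5 = 3
c_5 = 3
p_5 = 2
t_5 = 3
a_6 = 7
b_6 = 4
s_6 = 1
a_7 = 6
b_7 = 1
c_7 = 1
a_8 = 6
b_8 = 2
c_8 = 6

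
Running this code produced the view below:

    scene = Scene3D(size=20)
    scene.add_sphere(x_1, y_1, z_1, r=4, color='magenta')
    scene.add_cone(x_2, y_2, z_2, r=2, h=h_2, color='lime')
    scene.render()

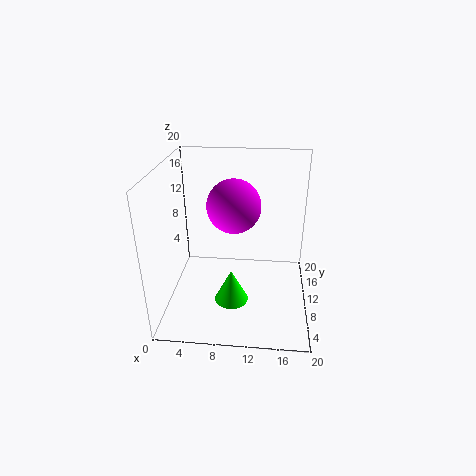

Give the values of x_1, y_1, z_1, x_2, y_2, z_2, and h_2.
x_1 = 9, y_1 = 14, z_1 = 13, x_2 = 10, y_2 = 2, z_2 = 6, h_2 = 4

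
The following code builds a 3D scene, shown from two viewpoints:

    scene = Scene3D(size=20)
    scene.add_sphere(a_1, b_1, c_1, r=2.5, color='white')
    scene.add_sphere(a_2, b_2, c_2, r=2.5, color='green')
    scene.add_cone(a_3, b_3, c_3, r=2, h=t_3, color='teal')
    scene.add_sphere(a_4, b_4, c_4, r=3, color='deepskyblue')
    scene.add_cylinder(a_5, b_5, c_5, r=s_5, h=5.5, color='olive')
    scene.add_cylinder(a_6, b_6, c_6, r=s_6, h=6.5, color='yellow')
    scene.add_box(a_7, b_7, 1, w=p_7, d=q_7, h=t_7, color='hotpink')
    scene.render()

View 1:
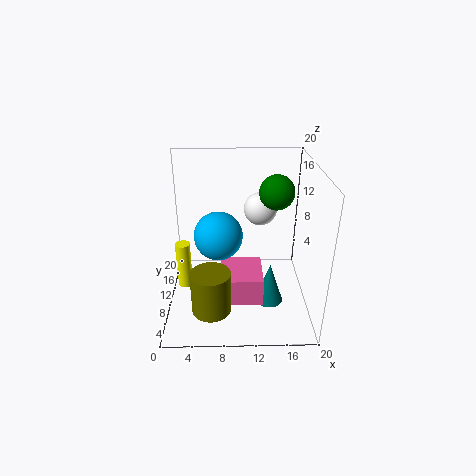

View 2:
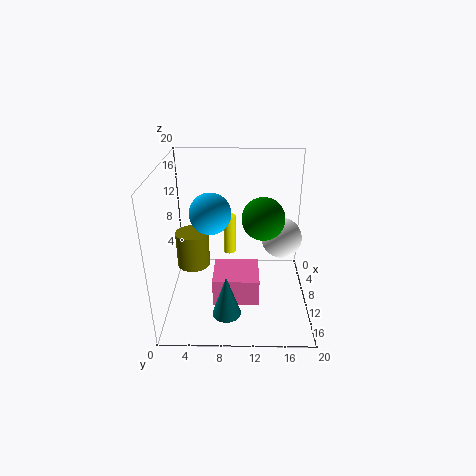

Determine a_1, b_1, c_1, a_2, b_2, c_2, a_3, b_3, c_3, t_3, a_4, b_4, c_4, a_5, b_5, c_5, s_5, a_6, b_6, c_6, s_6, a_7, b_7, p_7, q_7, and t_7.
a_1 = 13.5; b_1 = 15.5; c_1 = 12; a_2 = 15.5; b_2 = 13; c_2 = 15.5; a_3 = 14.5; b_3 = 8.5; c_3 = 0.5; t_3 = 6; a_4 = 7.5; b_4 = 6; c_4 = 12.5; a_5 = 6.5; b_5 = 3; c_5 = 3.5; s_5 = 2.5; a_6 = 2.5; b_6 = 8.5; c_6 = 3.5; s_6 = 1; a_7 = 7.5; b_7 = 6.5; p_7 = 6; q_7 = 6.5; t_7 = 4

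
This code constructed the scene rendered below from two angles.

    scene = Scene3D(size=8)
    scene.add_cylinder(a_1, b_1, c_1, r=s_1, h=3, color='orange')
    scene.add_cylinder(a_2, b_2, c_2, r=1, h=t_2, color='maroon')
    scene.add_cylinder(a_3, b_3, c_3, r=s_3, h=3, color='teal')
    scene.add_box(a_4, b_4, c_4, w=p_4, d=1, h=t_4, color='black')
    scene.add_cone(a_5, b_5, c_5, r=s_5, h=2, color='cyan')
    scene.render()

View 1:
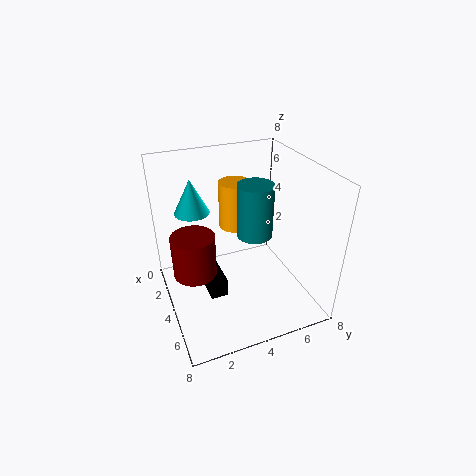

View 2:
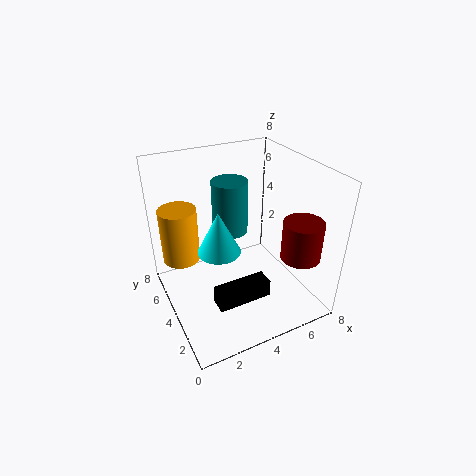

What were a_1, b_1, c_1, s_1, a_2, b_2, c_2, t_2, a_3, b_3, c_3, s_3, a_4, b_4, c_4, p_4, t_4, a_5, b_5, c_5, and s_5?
a_1 = 1, b_1 = 5, c_1 = 3, s_1 = 1, a_2 = 6, b_2 = 1, c_2 = 4, t_2 = 2, a_3 = 4, b_3 = 5, c_3 = 4, s_3 = 1, a_4 = 2, b_4 = 2, c_4 = 1, p_4 = 3, t_4 = 1, a_5 = 2, b_5 = 2, c_5 = 5, s_5 = 1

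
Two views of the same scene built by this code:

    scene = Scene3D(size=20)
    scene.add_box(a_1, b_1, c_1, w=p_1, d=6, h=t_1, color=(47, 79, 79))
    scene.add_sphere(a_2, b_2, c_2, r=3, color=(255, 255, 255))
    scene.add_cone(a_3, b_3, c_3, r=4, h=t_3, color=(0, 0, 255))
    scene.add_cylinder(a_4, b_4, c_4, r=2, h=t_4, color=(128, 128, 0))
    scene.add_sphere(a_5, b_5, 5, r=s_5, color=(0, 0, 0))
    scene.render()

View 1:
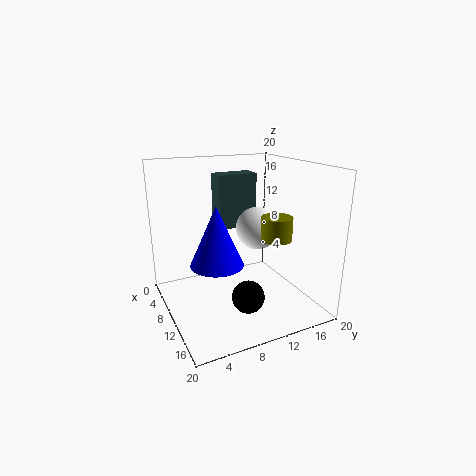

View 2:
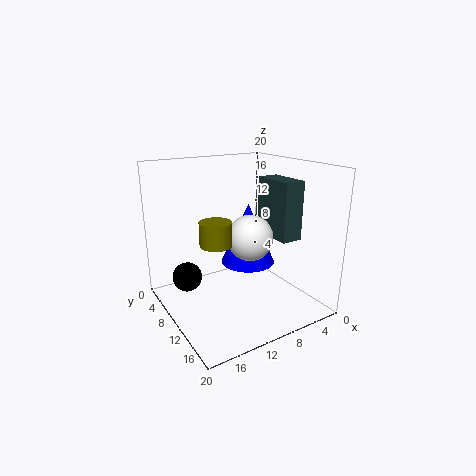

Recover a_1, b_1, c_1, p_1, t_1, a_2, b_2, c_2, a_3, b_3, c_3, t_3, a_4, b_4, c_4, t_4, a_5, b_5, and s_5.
a_1 = 3
b_1 = 9
c_1 = 10
p_1 = 3
t_1 = 8
a_2 = 10
b_2 = 13
c_2 = 11
a_3 = 7
b_3 = 8
c_3 = 5
t_3 = 9
a_4 = 15
b_4 = 13
c_4 = 11
t_4 = 3
a_5 = 17
b_5 = 8
s_5 = 2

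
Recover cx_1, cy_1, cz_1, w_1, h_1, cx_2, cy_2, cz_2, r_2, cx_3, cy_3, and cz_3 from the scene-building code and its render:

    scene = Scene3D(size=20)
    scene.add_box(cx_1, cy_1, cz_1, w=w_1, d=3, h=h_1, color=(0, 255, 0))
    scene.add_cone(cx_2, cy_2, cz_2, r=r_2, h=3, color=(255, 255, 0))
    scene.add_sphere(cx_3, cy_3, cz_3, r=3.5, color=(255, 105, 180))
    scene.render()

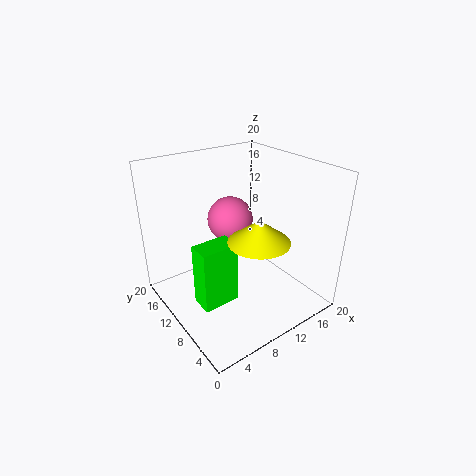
cx_1 = 2.5; cy_1 = 6.5; cz_1 = 3; w_1 = 5; h_1 = 8.5; cx_2 = 10; cy_2 = 5.5; cz_2 = 11.5; r_2 = 4; cx_3 = 12.5; cy_3 = 15.5; cz_3 = 10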